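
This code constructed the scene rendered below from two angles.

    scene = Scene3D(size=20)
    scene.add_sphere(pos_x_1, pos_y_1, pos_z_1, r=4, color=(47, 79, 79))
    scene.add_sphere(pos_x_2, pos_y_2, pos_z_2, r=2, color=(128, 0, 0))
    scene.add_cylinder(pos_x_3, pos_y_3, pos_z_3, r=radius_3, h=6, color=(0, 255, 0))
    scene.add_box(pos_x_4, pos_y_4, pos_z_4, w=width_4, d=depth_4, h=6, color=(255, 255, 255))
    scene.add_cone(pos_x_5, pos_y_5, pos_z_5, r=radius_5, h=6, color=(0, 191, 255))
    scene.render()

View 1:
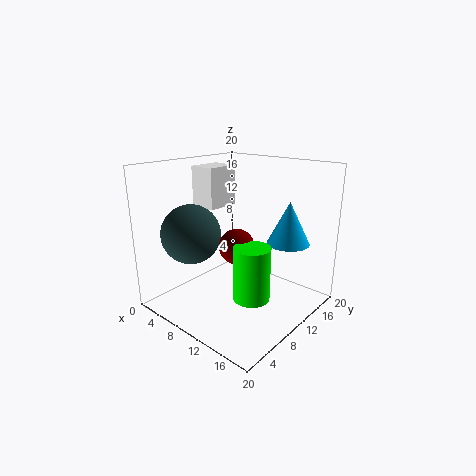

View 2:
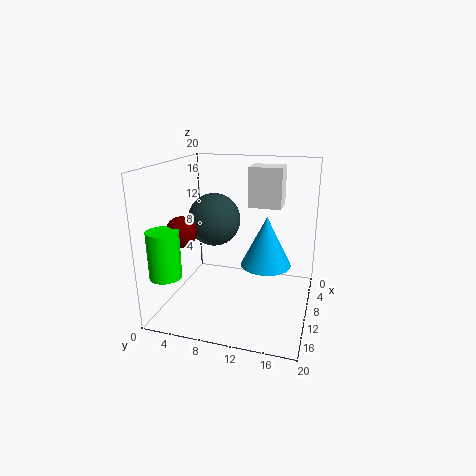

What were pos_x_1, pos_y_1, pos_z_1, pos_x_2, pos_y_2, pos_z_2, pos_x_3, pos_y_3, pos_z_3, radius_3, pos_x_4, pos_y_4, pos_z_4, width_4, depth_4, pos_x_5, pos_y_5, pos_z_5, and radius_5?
pos_x_1 = 6, pos_y_1 = 5, pos_z_1 = 11, pos_x_2 = 15, pos_y_2 = 4, pos_z_2 = 12, pos_x_3 = 18, pos_y_3 = 3, pos_z_3 = 7, radius_3 = 2, pos_x_4 = 1, pos_y_4 = 10, pos_z_4 = 13, width_4 = 4, depth_4 = 5, pos_x_5 = 15, pos_y_5 = 15, pos_z_5 = 9, radius_5 = 3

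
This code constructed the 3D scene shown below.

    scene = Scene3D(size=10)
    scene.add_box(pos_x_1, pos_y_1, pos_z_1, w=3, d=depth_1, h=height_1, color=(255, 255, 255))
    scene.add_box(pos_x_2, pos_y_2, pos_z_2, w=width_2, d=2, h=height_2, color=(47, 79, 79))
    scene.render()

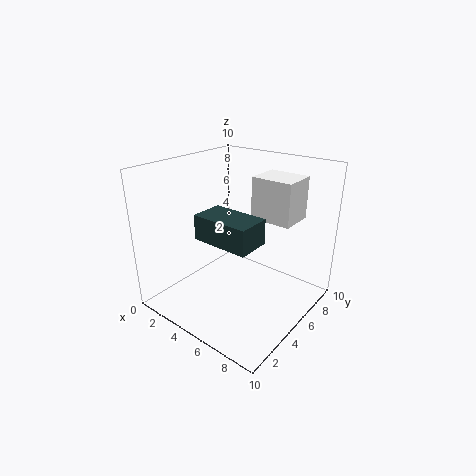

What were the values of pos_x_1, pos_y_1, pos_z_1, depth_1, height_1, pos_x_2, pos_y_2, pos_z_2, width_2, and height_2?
pos_x_1 = 5; pos_y_1 = 6.5; pos_z_1 = 6; depth_1 = 2.5; height_1 = 3; pos_x_2 = 5; pos_y_2 = 1; pos_z_2 = 6.5; width_2 = 3.5; height_2 = 1.5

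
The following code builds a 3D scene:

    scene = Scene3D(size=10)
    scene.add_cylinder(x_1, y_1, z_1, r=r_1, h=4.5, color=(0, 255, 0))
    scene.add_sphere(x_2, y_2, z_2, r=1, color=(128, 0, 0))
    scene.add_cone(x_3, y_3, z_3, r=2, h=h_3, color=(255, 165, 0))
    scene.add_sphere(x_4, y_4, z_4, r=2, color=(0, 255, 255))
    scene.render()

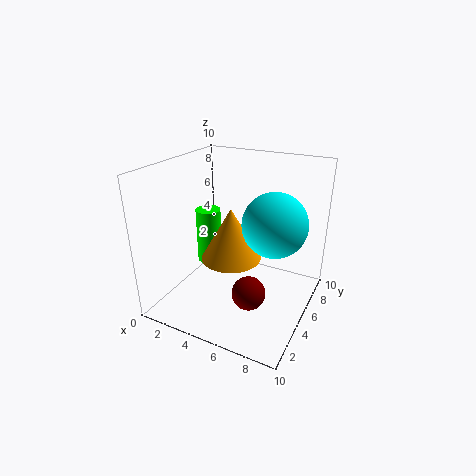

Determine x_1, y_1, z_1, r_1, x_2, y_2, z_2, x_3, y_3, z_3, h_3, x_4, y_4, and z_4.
x_1 = 1
y_1 = 7.5
z_1 = 1
r_1 = 1
x_2 = 7.5
y_2 = 1.5
z_2 = 3.5
x_3 = 5
y_3 = 4
z_3 = 4
h_3 = 3.5
x_4 = 8
y_4 = 4
z_4 = 7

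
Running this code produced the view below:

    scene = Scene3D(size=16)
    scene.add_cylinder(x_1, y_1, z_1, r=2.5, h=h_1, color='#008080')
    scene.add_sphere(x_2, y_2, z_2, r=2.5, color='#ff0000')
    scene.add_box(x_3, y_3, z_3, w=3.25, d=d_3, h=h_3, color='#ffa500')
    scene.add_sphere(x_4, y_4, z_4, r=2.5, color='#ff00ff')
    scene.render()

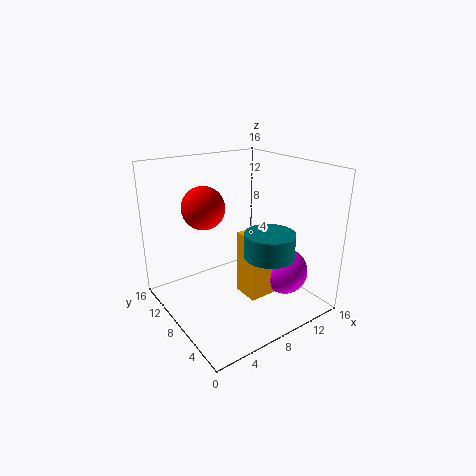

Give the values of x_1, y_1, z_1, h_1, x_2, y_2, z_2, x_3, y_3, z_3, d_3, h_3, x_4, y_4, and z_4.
x_1 = 8.25
y_1 = 3
z_1 = 7.75
h_1 = 2.5
x_2 = 6
y_2 = 12
z_2 = 10.75
x_3 = 6.5
y_3 = 3.25
z_3 = 3
d_3 = 2.75
h_3 = 6.75
x_4 = 11.25
y_4 = 3.75
z_4 = 4.75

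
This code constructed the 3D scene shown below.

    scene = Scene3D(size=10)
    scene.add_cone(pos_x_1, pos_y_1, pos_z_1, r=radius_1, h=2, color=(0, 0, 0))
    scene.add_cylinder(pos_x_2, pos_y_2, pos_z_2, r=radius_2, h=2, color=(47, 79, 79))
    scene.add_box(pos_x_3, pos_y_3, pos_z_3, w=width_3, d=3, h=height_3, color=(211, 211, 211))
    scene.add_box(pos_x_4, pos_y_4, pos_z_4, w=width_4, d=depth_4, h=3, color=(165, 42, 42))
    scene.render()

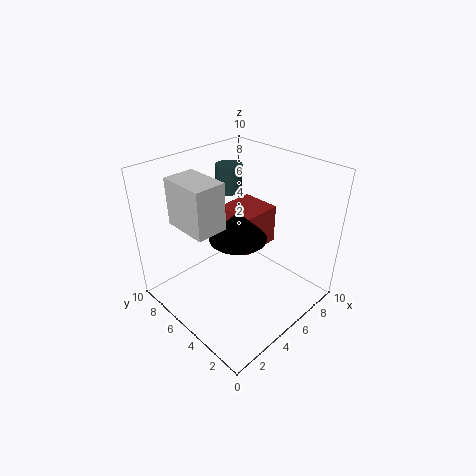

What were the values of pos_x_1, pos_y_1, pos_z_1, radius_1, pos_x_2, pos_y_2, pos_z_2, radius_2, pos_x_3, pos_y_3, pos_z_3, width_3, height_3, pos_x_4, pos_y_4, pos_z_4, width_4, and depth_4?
pos_x_1 = 5
pos_y_1 = 5
pos_z_1 = 5
radius_1 = 2
pos_x_2 = 7
pos_y_2 = 8
pos_z_2 = 7
radius_2 = 1
pos_x_3 = 1
pos_y_3 = 4
pos_z_3 = 7
width_3 = 2
height_3 = 3
pos_x_4 = 6
pos_y_4 = 5
pos_z_4 = 3
width_4 = 3
depth_4 = 3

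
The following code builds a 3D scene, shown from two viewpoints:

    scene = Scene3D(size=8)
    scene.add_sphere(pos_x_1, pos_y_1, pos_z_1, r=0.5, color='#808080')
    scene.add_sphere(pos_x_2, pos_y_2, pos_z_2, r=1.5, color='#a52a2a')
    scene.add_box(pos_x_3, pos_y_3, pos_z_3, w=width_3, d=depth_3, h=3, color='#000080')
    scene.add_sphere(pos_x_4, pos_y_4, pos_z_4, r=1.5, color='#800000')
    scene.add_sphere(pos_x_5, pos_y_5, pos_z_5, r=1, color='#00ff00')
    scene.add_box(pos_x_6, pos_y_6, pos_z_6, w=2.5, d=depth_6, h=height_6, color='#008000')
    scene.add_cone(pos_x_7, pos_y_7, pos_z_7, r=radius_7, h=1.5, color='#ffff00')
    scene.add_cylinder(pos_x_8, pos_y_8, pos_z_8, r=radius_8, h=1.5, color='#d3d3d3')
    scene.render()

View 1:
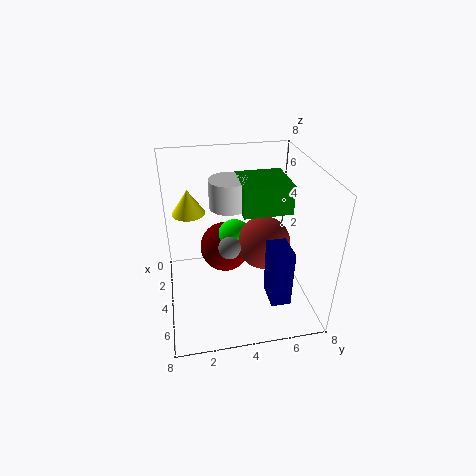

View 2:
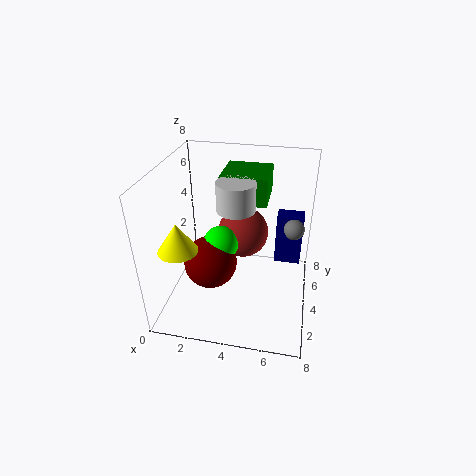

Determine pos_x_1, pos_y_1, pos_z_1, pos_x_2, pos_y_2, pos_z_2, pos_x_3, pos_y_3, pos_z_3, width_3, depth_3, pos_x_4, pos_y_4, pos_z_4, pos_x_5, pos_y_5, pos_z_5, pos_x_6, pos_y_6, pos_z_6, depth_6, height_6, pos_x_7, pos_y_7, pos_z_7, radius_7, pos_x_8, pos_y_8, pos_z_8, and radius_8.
pos_x_1 = 7
pos_y_1 = 3
pos_z_1 = 5.5
pos_x_2 = 4
pos_y_2 = 5.5
pos_z_2 = 3.5
pos_x_3 = 6
pos_y_3 = 5
pos_z_3 = 2
width_3 = 1.5
depth_3 = 1
pos_x_4 = 2.5
pos_y_4 = 3.5
pos_z_4 = 2.5
pos_x_5 = 3
pos_y_5 = 4
pos_z_5 = 3.5
pos_x_6 = 3
pos_y_6 = 4
pos_z_6 = 6
depth_6 = 2.5
height_6 = 1.5
pos_x_7 = 1.5
pos_y_7 = 1.5
pos_z_7 = 4.5
radius_7 = 1
pos_x_8 = 4
pos_y_8 = 3.5
pos_z_8 = 6
radius_8 = 1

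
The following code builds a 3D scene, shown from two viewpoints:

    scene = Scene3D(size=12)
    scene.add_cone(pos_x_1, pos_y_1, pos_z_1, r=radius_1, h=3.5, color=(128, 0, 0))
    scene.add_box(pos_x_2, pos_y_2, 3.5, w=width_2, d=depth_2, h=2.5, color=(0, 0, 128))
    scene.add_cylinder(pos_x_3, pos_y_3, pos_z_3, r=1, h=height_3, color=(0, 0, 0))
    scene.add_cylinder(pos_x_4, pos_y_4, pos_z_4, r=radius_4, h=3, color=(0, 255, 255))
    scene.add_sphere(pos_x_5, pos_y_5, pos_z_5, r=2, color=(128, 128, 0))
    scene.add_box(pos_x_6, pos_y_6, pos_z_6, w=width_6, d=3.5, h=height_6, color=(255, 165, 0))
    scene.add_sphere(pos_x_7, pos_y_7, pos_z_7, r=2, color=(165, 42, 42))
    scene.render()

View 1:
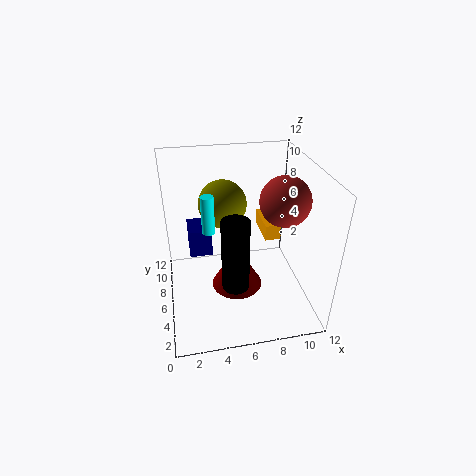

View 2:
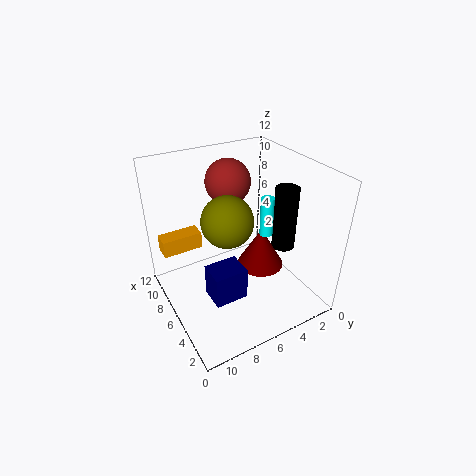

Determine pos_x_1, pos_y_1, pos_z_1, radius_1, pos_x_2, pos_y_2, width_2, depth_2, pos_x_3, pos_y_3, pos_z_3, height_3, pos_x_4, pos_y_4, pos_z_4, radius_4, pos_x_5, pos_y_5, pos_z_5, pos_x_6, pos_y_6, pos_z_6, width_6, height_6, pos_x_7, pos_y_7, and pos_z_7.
pos_x_1 = 5.5
pos_y_1 = 4
pos_z_1 = 3
radius_1 = 2
pos_x_2 = 2
pos_y_2 = 7.5
width_2 = 2
depth_2 = 2.5
pos_x_3 = 5
pos_y_3 = 2
pos_z_3 = 4.5
height_3 = 5.5
pos_x_4 = 3.5
pos_y_4 = 5
pos_z_4 = 7.5
radius_4 = 0.5
pos_x_5 = 5
pos_y_5 = 7.5
pos_z_5 = 8.5
pos_x_6 = 9
pos_y_6 = 8
pos_z_6 = 4
width_6 = 1.5
height_6 = 1.5
pos_x_7 = 9.5
pos_y_7 = 5
pos_z_7 = 9.5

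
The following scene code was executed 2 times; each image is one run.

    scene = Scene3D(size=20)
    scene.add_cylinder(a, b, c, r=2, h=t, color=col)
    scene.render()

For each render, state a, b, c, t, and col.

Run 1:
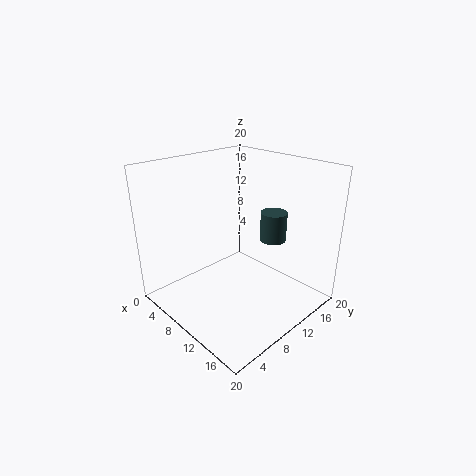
a = 10.5, b = 17, c = 7.5, t = 4.5, col = 'darkslategray'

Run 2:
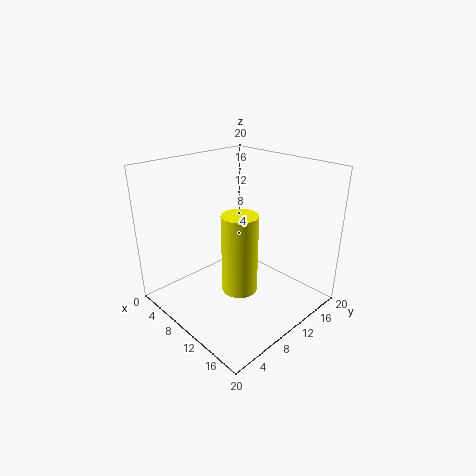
a = 16.5, b = 4, c = 8, t = 9, col = 'yellow'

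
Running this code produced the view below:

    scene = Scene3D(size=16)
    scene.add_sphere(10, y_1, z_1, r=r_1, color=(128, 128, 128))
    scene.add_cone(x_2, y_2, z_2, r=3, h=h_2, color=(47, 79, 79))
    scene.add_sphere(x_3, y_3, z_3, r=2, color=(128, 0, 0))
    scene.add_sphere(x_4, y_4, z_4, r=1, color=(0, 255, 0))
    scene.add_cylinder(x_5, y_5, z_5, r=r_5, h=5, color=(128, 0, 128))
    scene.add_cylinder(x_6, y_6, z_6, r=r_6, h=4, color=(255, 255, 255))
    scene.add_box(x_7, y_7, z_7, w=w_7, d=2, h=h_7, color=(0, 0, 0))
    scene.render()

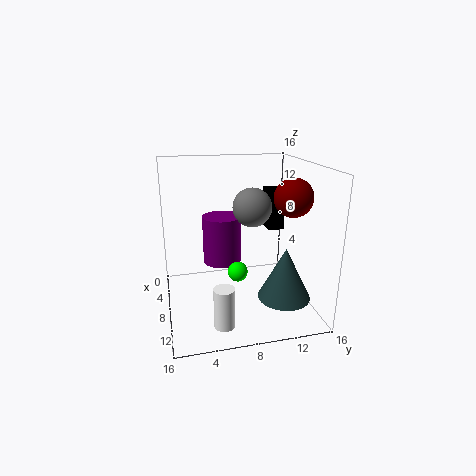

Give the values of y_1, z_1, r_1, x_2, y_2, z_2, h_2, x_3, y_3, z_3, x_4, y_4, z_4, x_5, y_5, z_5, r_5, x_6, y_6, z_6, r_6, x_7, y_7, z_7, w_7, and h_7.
y_1 = 9; z_1 = 12; r_1 = 2; x_2 = 10; y_2 = 13; z_2 = 1; h_2 = 6; x_3 = 11; y_3 = 13; z_3 = 13; x_4 = 12; y_4 = 7; z_4 = 6; x_5 = 9; y_5 = 6; z_5 = 6; r_5 = 2; x_6 = 15; y_6 = 5; z_6 = 2; r_6 = 1; x_7 = 1; y_7 = 13; z_7 = 7; w_7 = 3; h_7 = 5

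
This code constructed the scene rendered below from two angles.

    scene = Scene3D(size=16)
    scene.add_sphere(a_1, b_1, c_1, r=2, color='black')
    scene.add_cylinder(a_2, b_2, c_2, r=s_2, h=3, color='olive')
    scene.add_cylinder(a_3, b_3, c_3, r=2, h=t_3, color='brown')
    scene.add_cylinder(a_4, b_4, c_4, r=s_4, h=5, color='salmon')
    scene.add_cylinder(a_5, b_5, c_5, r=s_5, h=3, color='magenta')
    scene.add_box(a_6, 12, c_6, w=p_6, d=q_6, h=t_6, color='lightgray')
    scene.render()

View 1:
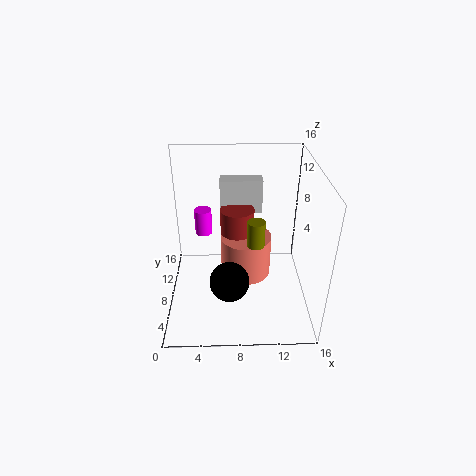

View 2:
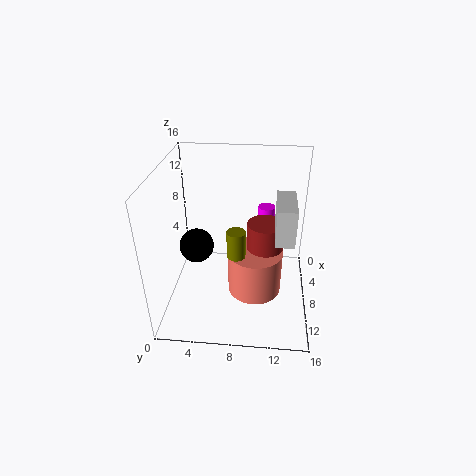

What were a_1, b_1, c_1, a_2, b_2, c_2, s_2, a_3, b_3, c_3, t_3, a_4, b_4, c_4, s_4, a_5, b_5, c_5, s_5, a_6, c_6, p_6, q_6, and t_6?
a_1 = 7, b_1 = 3, c_1 = 6, a_2 = 10, b_2 = 8, c_2 = 7, s_2 = 1, a_3 = 8, b_3 = 11, c_3 = 2, t_3 = 8, a_4 = 9, b_4 = 10, c_4 = 2, s_4 = 3, a_5 = 4, b_5 = 11, c_5 = 7, s_5 = 1, a_6 = 6, c_6 = 9, p_6 = 5, q_6 = 2, t_6 = 4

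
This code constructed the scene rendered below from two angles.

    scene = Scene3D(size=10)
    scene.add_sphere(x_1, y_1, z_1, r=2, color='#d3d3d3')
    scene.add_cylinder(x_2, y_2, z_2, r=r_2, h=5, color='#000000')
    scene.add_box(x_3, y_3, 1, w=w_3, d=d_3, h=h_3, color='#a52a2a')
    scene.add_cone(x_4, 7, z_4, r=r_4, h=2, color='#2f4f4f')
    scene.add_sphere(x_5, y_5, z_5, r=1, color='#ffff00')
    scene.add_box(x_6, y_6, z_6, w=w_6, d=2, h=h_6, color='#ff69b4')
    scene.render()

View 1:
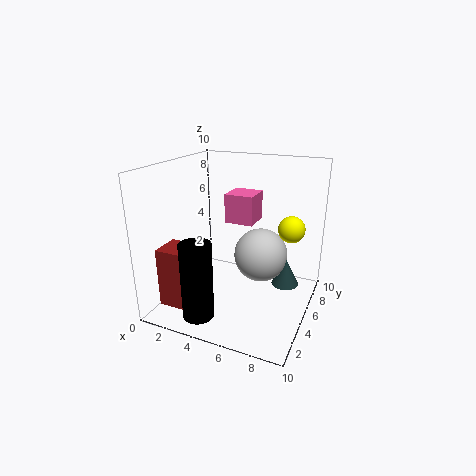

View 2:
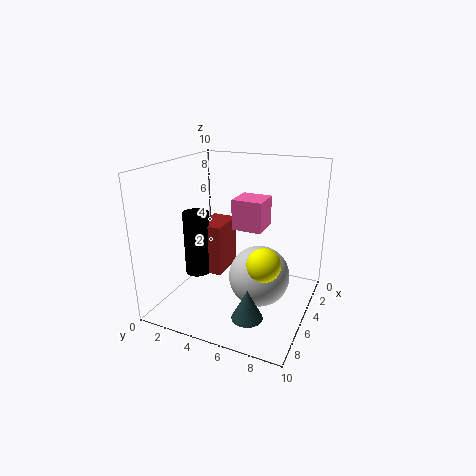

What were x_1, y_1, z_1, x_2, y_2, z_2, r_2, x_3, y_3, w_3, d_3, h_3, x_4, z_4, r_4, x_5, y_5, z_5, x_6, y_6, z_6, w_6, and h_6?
x_1 = 6, y_1 = 7, z_1 = 3, x_2 = 4, y_2 = 1, z_2 = 1, r_2 = 1, x_3 = 1, y_3 = 1, w_3 = 3, d_3 = 2, h_3 = 4, x_4 = 8, z_4 = 1, r_4 = 1, x_5 = 8, y_5 = 8, z_5 = 5, x_6 = 4, y_6 = 5, z_6 = 6, w_6 = 2, h_6 = 2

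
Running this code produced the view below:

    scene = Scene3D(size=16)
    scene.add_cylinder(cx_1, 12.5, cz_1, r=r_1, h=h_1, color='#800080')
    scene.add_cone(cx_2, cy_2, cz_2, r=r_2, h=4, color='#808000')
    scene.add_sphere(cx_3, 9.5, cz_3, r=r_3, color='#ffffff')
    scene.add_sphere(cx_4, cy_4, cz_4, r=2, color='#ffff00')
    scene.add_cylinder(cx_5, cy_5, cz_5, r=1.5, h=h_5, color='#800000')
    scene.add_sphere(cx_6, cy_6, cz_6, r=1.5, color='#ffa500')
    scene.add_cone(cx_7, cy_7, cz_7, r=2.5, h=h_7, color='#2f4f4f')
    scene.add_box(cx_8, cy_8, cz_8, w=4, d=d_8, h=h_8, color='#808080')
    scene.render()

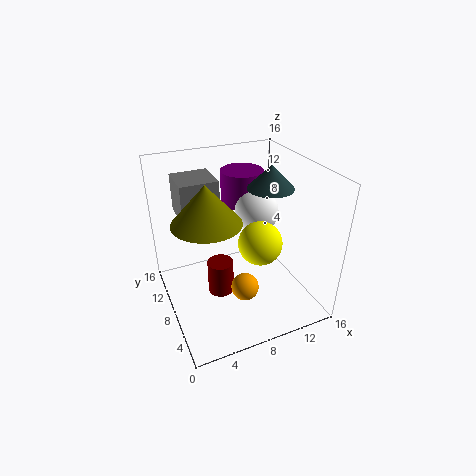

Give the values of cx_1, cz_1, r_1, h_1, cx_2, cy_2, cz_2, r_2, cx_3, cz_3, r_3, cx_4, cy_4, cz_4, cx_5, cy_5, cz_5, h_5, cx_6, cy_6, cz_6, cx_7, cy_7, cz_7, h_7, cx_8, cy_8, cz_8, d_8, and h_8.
cx_1 = 10.5, cz_1 = 10, r_1 = 2.5, h_1 = 4, cx_2 = 4, cy_2 = 6.5, cz_2 = 11.5, r_2 = 3.5, cx_3 = 11, cz_3 = 10, r_3 = 2.5, cx_4 = 7.5, cy_4 = 2, cz_4 = 11, cx_5 = 6, cy_5 = 8.5, cz_5 = 1, h_5 = 4, cx_6 = 7.5, cy_6 = 5, cz_6 = 3.5, cx_7 = 11.5, cy_7 = 7.5, cz_7 = 13.5, h_7 = 2.5, cx_8 = 2, cy_8 = 8, cz_8 = 11, d_8 = 4, h_8 = 4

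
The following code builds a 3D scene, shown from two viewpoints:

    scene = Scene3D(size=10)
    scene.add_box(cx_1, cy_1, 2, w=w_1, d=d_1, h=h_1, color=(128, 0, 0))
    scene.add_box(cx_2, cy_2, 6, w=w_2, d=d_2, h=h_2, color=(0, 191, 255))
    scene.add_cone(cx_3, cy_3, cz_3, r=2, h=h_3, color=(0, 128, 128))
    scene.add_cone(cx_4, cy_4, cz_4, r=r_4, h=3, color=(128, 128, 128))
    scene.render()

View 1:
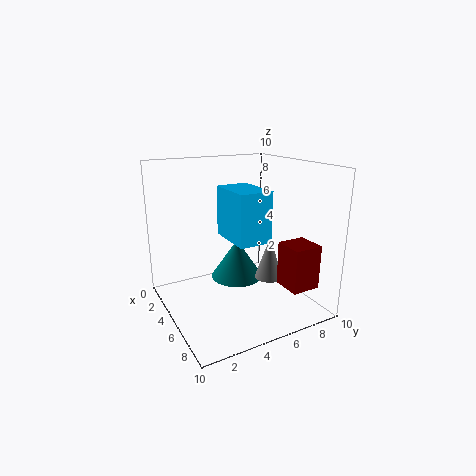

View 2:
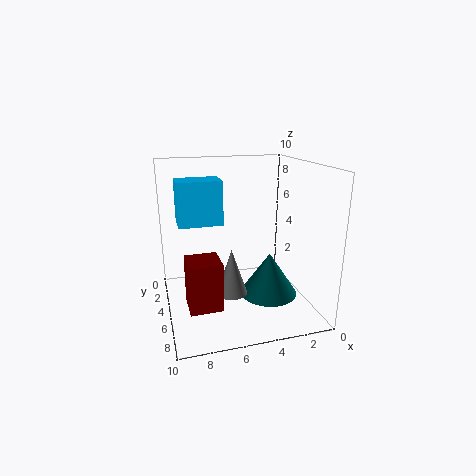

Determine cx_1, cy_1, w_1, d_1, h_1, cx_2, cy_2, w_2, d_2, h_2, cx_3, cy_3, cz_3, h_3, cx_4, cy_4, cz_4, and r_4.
cx_1 = 7
cy_1 = 7
w_1 = 2
d_1 = 2
h_1 = 3
cx_2 = 6
cy_2 = 3
w_2 = 3
d_2 = 2
h_2 = 3
cx_3 = 3
cy_3 = 6
cz_3 = 1
h_3 = 3
cx_4 = 6
cy_4 = 7
cz_4 = 2
r_4 = 1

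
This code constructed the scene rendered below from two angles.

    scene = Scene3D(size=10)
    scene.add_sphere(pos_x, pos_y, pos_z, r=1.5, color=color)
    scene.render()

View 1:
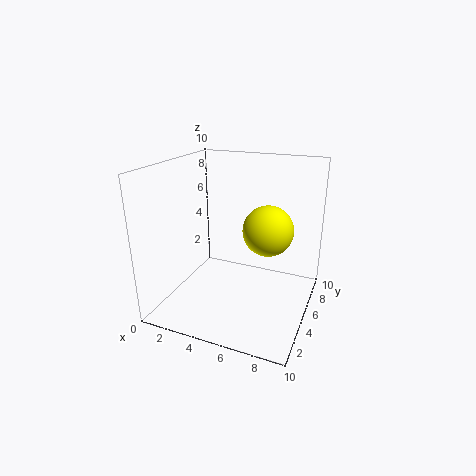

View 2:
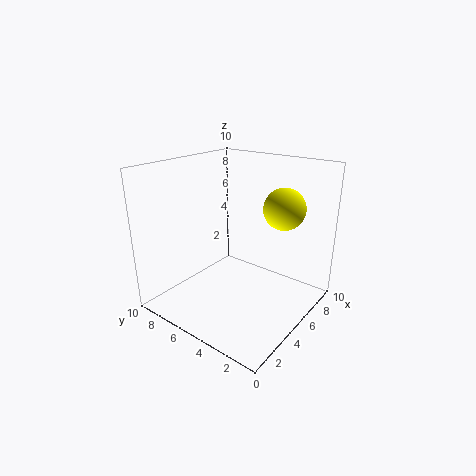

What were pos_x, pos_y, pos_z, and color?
pos_x = 7.75, pos_y = 3, pos_z = 6.75, color = 'yellow'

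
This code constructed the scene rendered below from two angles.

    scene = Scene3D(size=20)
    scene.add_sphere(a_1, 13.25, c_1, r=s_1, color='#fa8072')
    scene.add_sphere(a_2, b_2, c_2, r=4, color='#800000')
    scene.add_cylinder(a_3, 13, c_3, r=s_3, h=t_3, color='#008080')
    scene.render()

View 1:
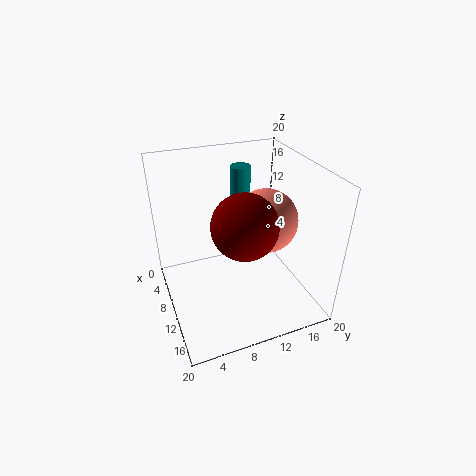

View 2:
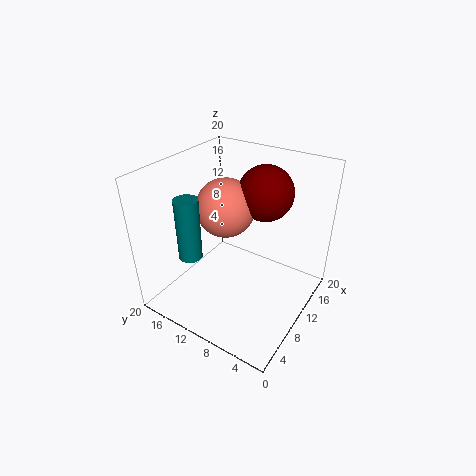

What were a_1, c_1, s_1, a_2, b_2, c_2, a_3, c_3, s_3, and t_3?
a_1 = 11.75, c_1 = 13, s_1 = 4.25, a_2 = 15.25, b_2 = 8.75, c_2 = 15, a_3 = 3.5, c_3 = 9.75, s_3 = 1.5, t_3 = 8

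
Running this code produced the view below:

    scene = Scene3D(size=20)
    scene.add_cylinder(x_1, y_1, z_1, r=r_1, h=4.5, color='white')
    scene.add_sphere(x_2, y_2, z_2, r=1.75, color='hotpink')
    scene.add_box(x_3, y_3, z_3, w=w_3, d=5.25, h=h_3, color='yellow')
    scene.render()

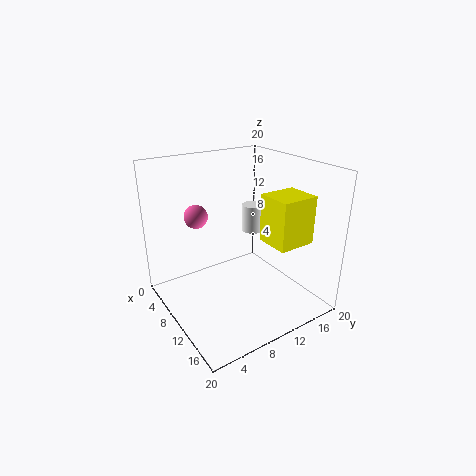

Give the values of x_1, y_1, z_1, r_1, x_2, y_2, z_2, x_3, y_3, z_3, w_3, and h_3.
x_1 = 3.5; y_1 = 17.25; z_1 = 7; r_1 = 1.75; x_2 = 3.75; y_2 = 6.75; z_2 = 11.75; x_3 = 12; y_3 = 12.25; z_3 = 10; w_3 = 4.75; h_3 = 6.5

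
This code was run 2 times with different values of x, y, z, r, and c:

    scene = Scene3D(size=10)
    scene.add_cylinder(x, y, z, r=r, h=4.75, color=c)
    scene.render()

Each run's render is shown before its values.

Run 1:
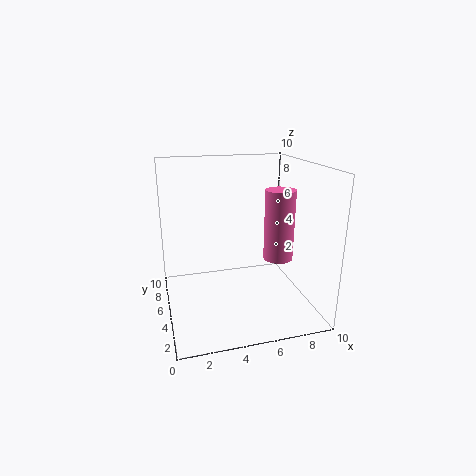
x = 7.5
y = 3.75
z = 3.75
r = 1
c = 'hotpink'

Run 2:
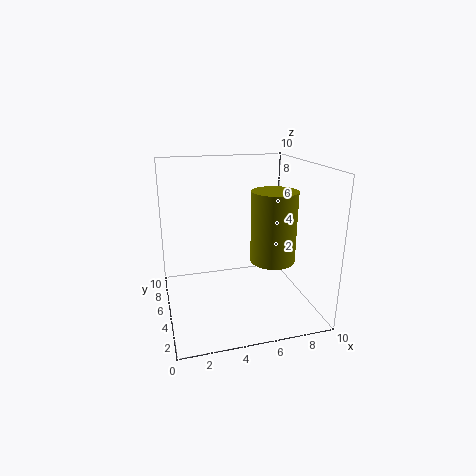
x = 7
y = 3.5
z = 3.75
r = 1.5
c = 'olive'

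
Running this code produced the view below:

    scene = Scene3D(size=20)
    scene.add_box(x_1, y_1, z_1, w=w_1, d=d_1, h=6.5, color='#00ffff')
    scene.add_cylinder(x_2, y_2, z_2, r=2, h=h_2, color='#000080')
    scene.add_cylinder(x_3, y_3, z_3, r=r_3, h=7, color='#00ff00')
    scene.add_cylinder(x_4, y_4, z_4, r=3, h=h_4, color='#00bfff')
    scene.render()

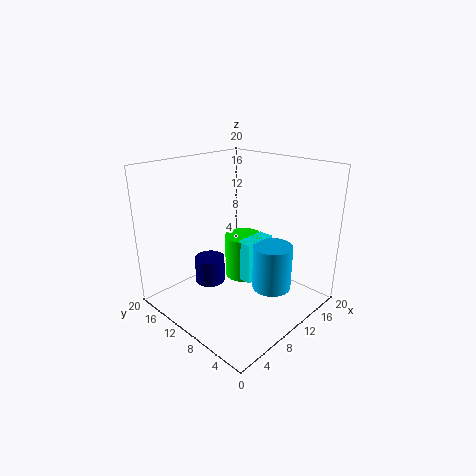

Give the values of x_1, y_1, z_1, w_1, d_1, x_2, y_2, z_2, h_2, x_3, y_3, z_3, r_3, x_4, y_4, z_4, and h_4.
x_1 = 13
y_1 = 10.5
z_1 = 1
w_1 = 5.5
d_1 = 2.5
x_2 = 6
y_2 = 11.5
z_2 = 4.5
h_2 = 3.5
x_3 = 15.5
y_3 = 14
z_3 = 0.5
r_3 = 3
x_4 = 15.5
y_4 = 8
z_4 = 0.5
h_4 = 7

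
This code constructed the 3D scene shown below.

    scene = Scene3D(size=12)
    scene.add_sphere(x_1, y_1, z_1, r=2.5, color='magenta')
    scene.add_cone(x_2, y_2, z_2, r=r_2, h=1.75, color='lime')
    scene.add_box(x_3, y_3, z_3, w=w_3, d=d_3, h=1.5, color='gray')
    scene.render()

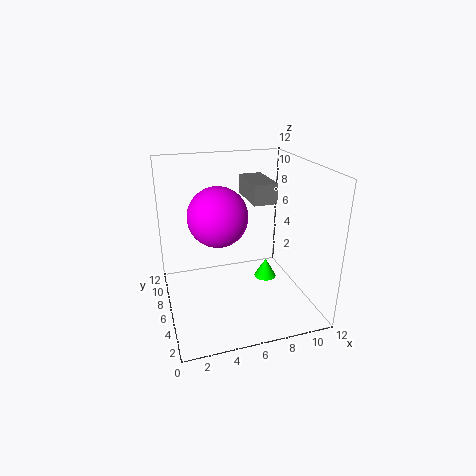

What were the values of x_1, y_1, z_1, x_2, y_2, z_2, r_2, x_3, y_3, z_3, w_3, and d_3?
x_1 = 4.5, y_1 = 6.75, z_1 = 7.75, x_2 = 9, y_2 = 7, z_2 = 1.25, r_2 = 1, x_3 = 6.25, y_3 = 3, z_3 = 9.75, w_3 = 1.75, d_3 = 3.5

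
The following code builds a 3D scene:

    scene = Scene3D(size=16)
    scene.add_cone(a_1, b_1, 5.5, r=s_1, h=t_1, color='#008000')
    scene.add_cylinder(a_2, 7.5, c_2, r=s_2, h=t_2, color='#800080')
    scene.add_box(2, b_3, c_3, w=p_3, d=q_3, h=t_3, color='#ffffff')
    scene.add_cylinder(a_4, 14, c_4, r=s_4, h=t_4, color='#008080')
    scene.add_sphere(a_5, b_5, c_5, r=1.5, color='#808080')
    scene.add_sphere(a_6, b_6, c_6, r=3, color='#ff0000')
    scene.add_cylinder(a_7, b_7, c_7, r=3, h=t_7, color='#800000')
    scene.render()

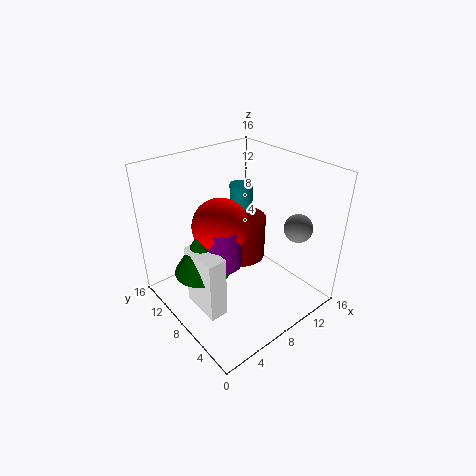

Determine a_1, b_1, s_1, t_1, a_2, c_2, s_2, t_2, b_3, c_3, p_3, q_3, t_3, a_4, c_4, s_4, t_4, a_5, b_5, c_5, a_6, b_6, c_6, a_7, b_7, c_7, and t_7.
a_1 = 3.5, b_1 = 8.5, s_1 = 3, t_1 = 5, a_2 = 5.5, c_2 = 6, s_2 = 2, t_2 = 4.5, b_3 = 5, c_3 = 1.5, p_3 = 2, q_3 = 4.5, t_3 = 7, a_4 = 13.5, c_4 = 4.5, s_4 = 1.5, t_4 = 6.5, a_5 = 12, b_5 = 3, c_5 = 10, a_6 = 6, b_6 = 8.5, c_6 = 10, a_7 = 11.5, b_7 = 11.5, c_7 = 2.5, t_7 = 5.5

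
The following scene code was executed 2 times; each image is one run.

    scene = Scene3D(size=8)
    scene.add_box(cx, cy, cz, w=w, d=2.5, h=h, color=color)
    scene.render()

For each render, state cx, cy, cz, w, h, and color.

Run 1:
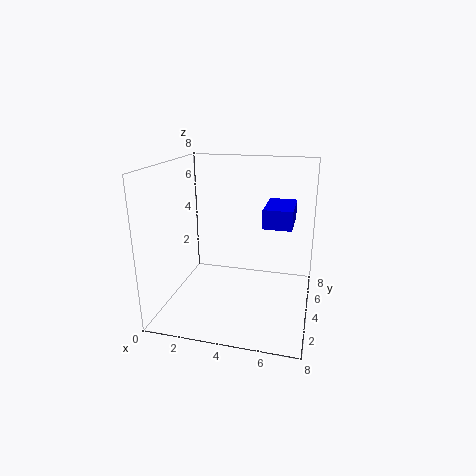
cx = 5.5, cy = 3, cz = 5, w = 1.5, h = 1, color = 'blue'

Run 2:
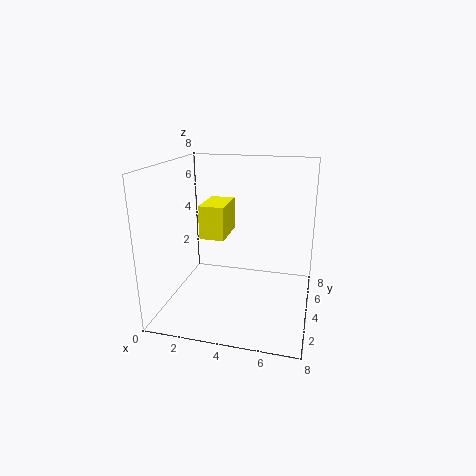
cx = 1.5, cy = 4.5, cz = 3.5, w = 1.5, h = 2, color = 'yellow'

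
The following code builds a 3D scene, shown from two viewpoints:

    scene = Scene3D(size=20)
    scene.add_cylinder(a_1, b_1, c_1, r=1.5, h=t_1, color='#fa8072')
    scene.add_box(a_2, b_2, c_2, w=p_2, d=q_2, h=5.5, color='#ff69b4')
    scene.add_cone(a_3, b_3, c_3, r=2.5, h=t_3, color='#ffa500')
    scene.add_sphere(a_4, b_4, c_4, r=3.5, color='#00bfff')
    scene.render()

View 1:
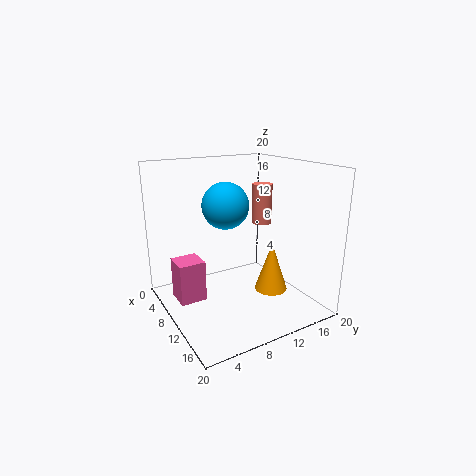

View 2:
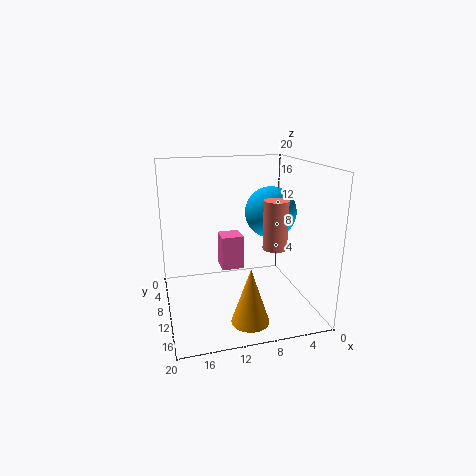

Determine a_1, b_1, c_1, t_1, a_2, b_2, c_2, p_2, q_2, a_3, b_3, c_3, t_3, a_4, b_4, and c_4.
a_1 = 7; b_1 = 16; c_1 = 10.5; t_1 = 6; a_2 = 7.5; b_2 = 1; c_2 = 2.5; p_2 = 3.5; q_2 = 3.5; a_3 = 10; b_3 = 16; c_3 = 0.5; t_3 = 7.5; a_4 = 5.5; b_4 = 10.5; c_4 = 13.5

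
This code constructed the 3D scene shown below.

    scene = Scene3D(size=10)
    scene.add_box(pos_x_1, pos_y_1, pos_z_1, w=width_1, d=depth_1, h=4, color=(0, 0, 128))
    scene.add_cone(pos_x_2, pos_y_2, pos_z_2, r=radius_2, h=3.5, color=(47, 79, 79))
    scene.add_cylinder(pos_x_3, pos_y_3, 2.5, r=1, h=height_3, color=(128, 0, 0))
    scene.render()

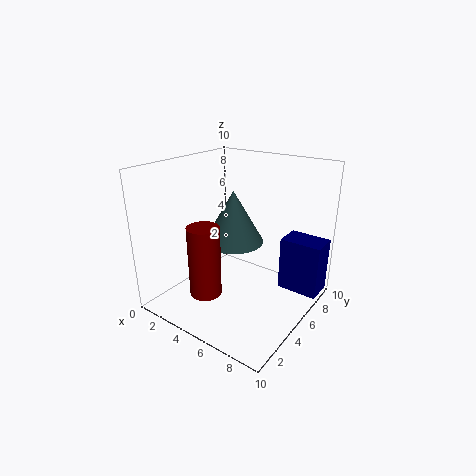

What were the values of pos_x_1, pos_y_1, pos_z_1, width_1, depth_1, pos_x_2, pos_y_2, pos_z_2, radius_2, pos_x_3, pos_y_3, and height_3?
pos_x_1 = 7
pos_y_1 = 7.5
pos_z_1 = 0.5
width_1 = 3
depth_1 = 2
pos_x_2 = 5
pos_y_2 = 4.5
pos_z_2 = 5
radius_2 = 2
pos_x_3 = 5
pos_y_3 = 1.5
height_3 = 4.5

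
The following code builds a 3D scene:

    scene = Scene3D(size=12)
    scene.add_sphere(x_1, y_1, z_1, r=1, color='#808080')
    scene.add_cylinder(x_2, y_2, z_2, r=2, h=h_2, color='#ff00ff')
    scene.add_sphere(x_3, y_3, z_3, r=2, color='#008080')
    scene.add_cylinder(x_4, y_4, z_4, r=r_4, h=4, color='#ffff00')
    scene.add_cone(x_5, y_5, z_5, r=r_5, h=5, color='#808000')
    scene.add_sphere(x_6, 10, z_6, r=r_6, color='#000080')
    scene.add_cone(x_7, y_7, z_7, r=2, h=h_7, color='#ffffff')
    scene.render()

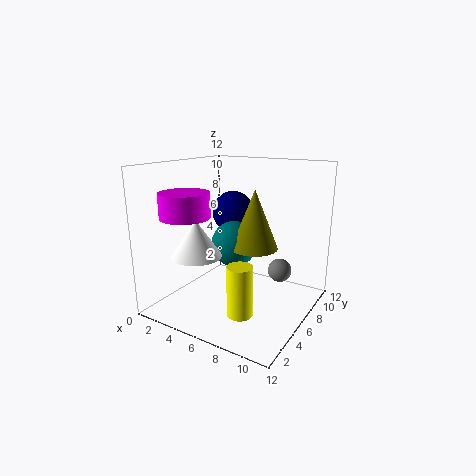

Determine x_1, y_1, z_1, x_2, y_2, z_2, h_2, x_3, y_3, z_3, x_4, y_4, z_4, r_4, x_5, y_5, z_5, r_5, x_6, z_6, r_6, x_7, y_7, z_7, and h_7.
x_1 = 9
y_1 = 8
z_1 = 3
x_2 = 3
y_2 = 3
z_2 = 8
h_2 = 2
x_3 = 5
y_3 = 7
z_3 = 5
x_4 = 8
y_4 = 3
z_4 = 1
r_4 = 1
x_5 = 7
y_5 = 7
z_5 = 5
r_5 = 2
x_6 = 3
z_6 = 7
r_6 = 2
x_7 = 4
y_7 = 3
z_7 = 5
h_7 = 3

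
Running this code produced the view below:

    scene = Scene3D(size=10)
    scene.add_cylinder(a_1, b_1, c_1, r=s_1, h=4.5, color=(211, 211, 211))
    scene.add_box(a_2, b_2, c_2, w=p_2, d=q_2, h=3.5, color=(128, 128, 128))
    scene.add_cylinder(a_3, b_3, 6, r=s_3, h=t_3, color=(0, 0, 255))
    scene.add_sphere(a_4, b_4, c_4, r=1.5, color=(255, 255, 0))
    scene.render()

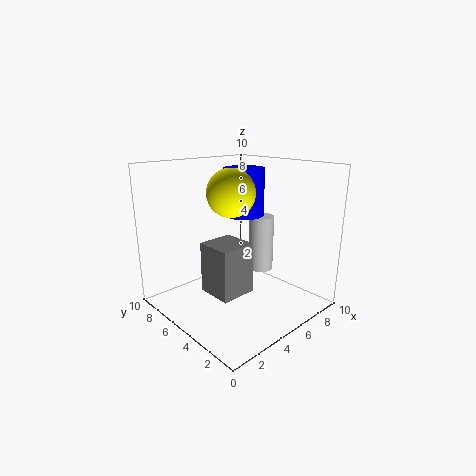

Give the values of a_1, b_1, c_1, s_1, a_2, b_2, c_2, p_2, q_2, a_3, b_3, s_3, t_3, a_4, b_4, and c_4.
a_1 = 9
b_1 = 6.5
c_1 = 1
s_1 = 1
a_2 = 2.5
b_2 = 3.5
c_2 = 1.5
p_2 = 2.5
q_2 = 2.5
a_3 = 7
b_3 = 6.5
s_3 = 1.5
t_3 = 3.5
a_4 = 3.5
b_4 = 4
c_4 = 8.5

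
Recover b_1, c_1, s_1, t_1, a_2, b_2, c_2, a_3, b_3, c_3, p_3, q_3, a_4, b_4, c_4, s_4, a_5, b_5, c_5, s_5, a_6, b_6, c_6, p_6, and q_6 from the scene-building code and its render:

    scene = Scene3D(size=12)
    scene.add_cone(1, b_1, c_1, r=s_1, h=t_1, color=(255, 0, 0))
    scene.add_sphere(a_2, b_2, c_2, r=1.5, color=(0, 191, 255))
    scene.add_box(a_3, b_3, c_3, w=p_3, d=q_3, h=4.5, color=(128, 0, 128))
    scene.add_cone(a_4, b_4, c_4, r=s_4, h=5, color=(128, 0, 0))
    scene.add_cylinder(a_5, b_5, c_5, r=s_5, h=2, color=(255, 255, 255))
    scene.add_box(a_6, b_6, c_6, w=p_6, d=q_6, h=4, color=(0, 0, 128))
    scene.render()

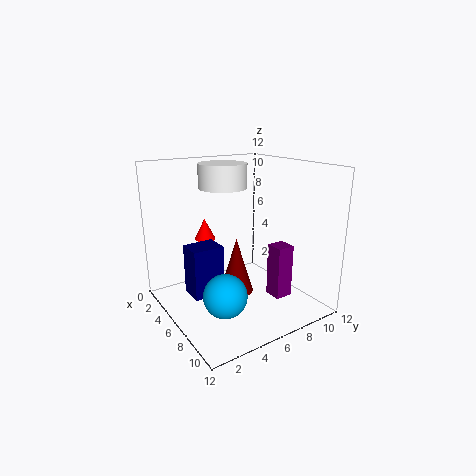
b_1 = 5.5
c_1 = 4.5
s_1 = 1
t_1 = 2
a_2 = 10.5
b_2 = 2
c_2 = 4
a_3 = 7.5
b_3 = 8
c_3 = 1
p_3 = 1.5
q_3 = 1.5
a_4 = 5
b_4 = 6.5
c_4 = 0.5
s_4 = 1.5
a_5 = 4.5
b_5 = 5.5
c_5 = 10
s_5 = 2
a_6 = 5
b_6 = 1.5
c_6 = 2
p_6 = 2
q_6 = 2.5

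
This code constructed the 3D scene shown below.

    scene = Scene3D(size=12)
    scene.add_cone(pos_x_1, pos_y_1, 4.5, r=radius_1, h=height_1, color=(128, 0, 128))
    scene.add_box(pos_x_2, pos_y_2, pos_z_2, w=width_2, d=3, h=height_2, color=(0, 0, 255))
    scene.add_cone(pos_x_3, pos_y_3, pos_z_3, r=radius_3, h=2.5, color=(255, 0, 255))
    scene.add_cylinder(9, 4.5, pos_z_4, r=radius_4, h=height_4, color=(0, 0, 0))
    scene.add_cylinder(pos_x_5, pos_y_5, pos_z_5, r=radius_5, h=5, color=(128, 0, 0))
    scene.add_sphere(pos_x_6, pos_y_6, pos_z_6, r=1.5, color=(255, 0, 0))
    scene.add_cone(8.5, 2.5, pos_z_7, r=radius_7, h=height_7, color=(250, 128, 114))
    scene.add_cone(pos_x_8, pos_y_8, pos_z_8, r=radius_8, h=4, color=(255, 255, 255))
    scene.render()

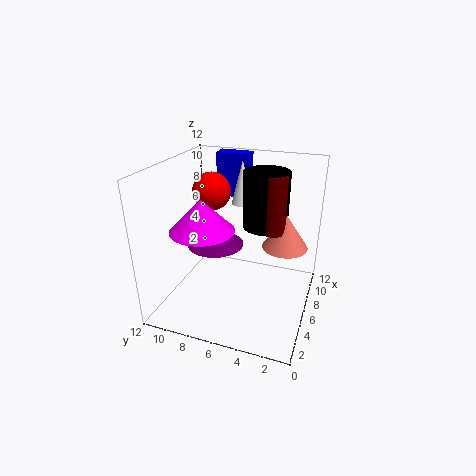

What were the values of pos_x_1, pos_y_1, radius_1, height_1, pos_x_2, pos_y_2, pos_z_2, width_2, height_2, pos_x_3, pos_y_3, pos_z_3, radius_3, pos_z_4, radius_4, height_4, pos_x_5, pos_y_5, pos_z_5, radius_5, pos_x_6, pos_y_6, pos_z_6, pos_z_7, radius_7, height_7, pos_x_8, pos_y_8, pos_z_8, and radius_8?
pos_x_1 = 7; pos_y_1 = 8.5; radius_1 = 2.5; height_1 = 2; pos_x_2 = 10; pos_y_2 = 6.5; pos_z_2 = 8; width_2 = 1.5; height_2 = 4; pos_x_3 = 3.5; pos_y_3 = 8; pos_z_3 = 7.5; radius_3 = 2.5; pos_z_4 = 6; radius_4 = 2; height_4 = 5; pos_x_5 = 8; pos_y_5 = 3.5; pos_z_5 = 6; radius_5 = 1; pos_x_6 = 5.5; pos_y_6 = 8; pos_z_6 = 10; pos_z_7 = 4.5; radius_7 = 2; height_7 = 3; pos_x_8 = 10; pos_y_8 = 7; pos_z_8 = 7.5; radius_8 = 1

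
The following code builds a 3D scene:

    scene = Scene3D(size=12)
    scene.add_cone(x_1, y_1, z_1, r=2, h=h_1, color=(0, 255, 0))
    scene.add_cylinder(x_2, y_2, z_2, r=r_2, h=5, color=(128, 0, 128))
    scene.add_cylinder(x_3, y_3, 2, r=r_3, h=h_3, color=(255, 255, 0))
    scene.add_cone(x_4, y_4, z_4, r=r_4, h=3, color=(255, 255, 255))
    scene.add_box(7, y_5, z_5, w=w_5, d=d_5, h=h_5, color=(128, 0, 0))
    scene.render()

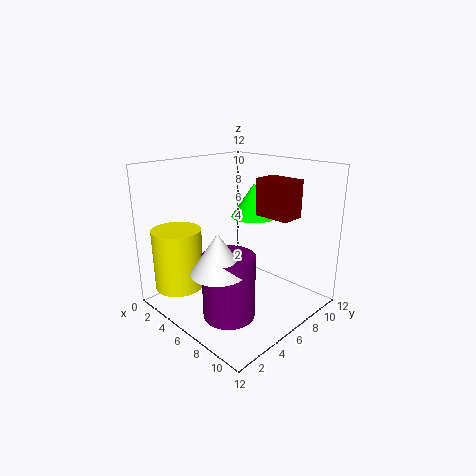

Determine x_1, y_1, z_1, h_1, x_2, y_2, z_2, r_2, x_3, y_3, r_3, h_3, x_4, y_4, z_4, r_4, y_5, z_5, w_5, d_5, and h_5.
x_1 = 5
y_1 = 9
z_1 = 7
h_1 = 3
x_2 = 8
y_2 = 3
z_2 = 1
r_2 = 2
x_3 = 3
y_3 = 2
r_3 = 2
h_3 = 5
x_4 = 8
y_4 = 2
z_4 = 5
r_4 = 2
y_5 = 7
z_5 = 8
w_5 = 3
d_5 = 2
h_5 = 3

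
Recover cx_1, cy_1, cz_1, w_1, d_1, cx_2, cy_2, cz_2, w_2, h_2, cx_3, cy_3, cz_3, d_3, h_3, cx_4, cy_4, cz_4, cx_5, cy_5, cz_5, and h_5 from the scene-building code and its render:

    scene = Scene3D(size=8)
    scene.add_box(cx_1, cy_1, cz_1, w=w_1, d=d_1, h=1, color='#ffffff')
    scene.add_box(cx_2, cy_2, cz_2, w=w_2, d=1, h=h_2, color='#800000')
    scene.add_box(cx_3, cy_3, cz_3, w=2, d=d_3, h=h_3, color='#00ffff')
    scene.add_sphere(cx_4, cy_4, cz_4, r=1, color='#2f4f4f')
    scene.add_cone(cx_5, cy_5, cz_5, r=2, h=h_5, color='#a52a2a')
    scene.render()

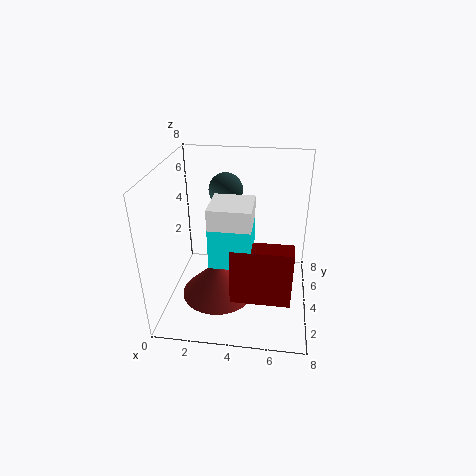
cx_1 = 3; cy_1 = 1; cz_1 = 6; w_1 = 2; d_1 = 2; cx_2 = 4; cy_2 = 1; cz_2 = 2; w_2 = 3; h_2 = 3; cx_3 = 3; cy_3 = 1; cz_3 = 4; d_3 = 2; h_3 = 3; cx_4 = 3; cy_4 = 6; cz_4 = 6; cx_5 = 3; cy_5 = 3; cz_5 = 1; h_5 = 2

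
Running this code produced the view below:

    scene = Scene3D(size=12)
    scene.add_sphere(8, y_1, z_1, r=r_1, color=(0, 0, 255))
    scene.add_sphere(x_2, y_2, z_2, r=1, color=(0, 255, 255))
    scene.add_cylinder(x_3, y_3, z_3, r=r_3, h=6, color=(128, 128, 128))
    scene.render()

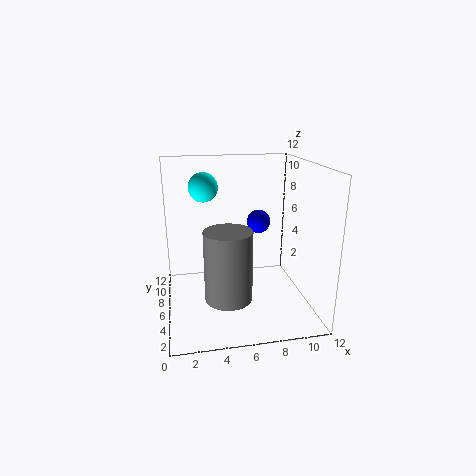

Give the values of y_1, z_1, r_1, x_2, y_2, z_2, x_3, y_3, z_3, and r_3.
y_1 = 7
z_1 = 7
r_1 = 1
x_2 = 3
y_2 = 3
z_2 = 11
x_3 = 5
y_3 = 5
z_3 = 1
r_3 = 2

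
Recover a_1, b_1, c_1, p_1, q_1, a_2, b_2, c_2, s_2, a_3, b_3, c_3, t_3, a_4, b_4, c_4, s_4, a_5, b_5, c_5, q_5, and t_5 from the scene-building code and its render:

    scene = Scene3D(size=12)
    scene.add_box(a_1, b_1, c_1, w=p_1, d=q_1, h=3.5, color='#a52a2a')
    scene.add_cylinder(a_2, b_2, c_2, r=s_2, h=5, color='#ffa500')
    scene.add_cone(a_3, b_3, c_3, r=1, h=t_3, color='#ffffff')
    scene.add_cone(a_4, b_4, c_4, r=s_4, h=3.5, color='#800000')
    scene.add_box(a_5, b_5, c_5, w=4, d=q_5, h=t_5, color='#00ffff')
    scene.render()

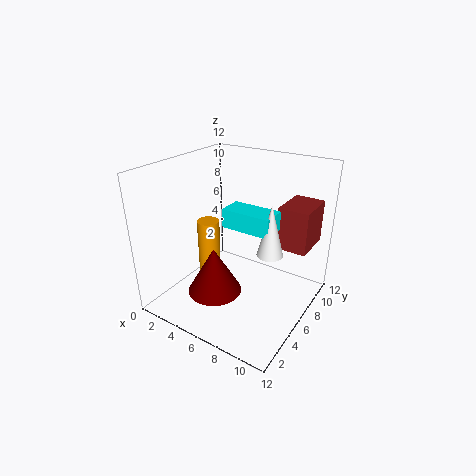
a_1 = 9
b_1 = 7
c_1 = 5.5
p_1 = 2.5
q_1 = 3.5
a_2 = 2.5
b_2 = 6.5
c_2 = 1.5
s_2 = 1
a_3 = 9.5
b_3 = 5
c_3 = 6
t_3 = 4
a_4 = 6.5
b_4 = 2
c_4 = 3.5
s_4 = 2
a_5 = 5.5
b_5 = 4.5
c_5 = 7.5
q_5 = 2
t_5 = 1.5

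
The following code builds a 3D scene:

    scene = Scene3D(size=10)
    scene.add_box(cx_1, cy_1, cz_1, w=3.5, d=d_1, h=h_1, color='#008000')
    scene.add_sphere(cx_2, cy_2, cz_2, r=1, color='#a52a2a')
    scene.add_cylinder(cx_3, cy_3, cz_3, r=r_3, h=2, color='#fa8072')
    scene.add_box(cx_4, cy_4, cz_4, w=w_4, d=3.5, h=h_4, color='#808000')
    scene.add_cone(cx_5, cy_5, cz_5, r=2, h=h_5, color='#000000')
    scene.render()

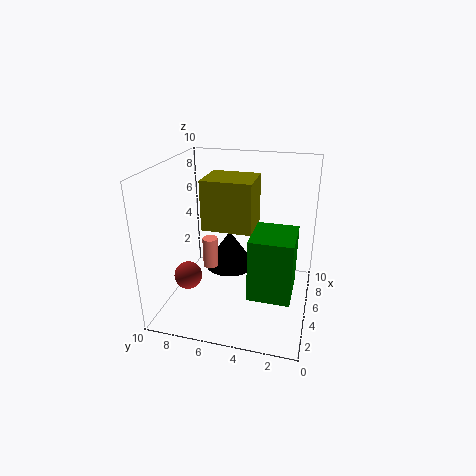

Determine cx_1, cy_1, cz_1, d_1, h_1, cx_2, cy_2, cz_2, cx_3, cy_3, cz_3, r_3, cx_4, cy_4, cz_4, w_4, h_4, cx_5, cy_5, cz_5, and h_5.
cx_1 = 3.5, cy_1 = 1, cz_1 = 1, d_1 = 3, h_1 = 4.5, cx_2 = 4, cy_2 = 8.5, cz_2 = 2, cx_3 = 3.5, cy_3 = 6.5, cz_3 = 3.5, r_3 = 0.5, cx_4 = 4.5, cy_4 = 4, cz_4 = 5.5, w_4 = 3, h_4 = 3.5, cx_5 = 8, cy_5 = 6.5, cz_5 = 1, h_5 = 3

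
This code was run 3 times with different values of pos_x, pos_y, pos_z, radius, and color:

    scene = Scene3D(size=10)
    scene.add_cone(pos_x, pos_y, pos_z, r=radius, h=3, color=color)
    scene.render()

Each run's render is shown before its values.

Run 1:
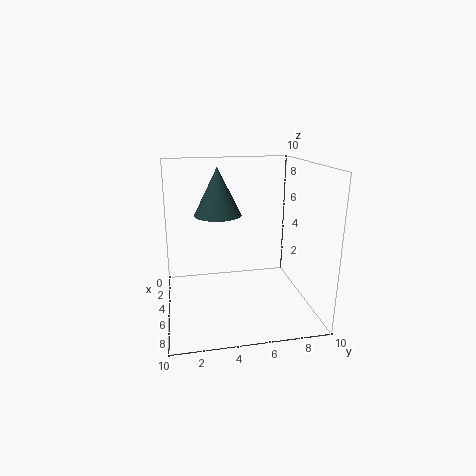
pos_x = 6; pos_y = 3.5; pos_z = 7; radius = 1.5; color = 'darkslategray'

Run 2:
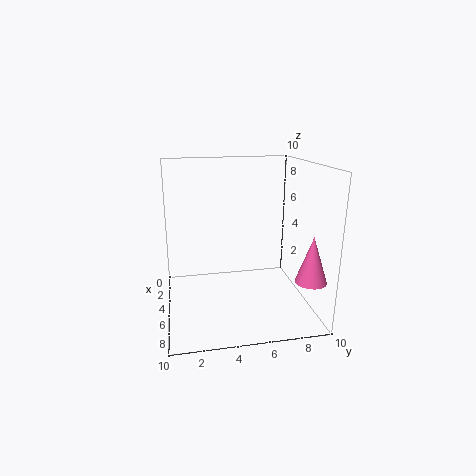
pos_x = 8.5; pos_y = 9; pos_z = 3; radius = 1; color = 'hotpink'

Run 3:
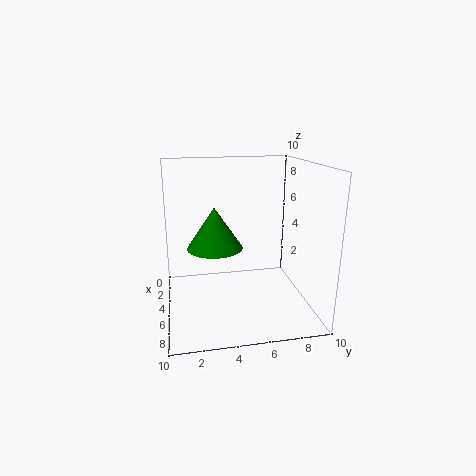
pos_x = 4; pos_y = 3.5; pos_z = 4; radius = 2; color = 'green'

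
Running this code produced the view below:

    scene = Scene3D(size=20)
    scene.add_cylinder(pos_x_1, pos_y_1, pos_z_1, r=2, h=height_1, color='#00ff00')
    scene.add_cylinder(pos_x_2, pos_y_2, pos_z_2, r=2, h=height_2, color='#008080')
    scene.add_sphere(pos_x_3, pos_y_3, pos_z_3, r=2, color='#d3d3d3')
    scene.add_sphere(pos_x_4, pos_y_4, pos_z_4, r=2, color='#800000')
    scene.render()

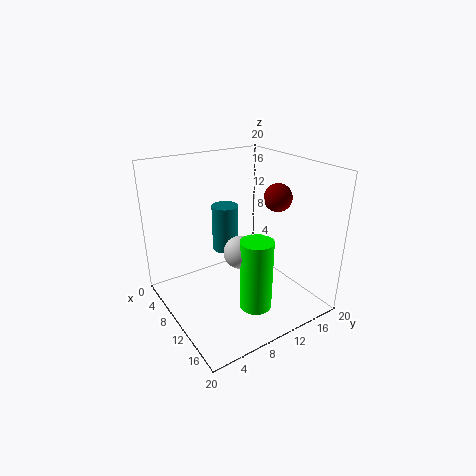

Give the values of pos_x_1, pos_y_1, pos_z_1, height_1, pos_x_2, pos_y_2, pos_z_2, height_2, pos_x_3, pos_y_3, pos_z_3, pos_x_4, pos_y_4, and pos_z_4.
pos_x_1 = 17
pos_y_1 = 8
pos_z_1 = 4
height_1 = 9
pos_x_2 = 5
pos_y_2 = 11
pos_z_2 = 6
height_2 = 7
pos_x_3 = 15
pos_y_3 = 7
pos_z_3 = 11
pos_x_4 = 11
pos_y_4 = 16
pos_z_4 = 15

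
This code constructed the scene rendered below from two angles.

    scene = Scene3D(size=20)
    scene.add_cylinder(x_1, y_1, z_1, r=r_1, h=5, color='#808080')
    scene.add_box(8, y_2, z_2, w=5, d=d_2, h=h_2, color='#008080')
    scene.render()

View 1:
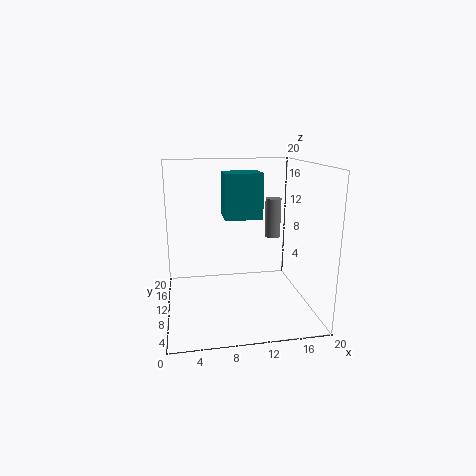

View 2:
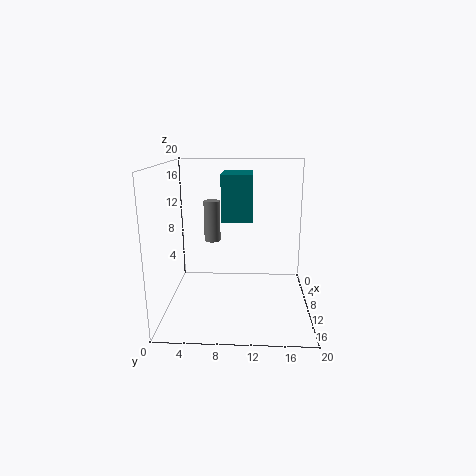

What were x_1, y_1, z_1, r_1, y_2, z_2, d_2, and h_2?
x_1 = 14; y_1 = 7; z_1 = 11; r_1 = 1; y_2 = 8; z_2 = 13; d_2 = 4; h_2 = 6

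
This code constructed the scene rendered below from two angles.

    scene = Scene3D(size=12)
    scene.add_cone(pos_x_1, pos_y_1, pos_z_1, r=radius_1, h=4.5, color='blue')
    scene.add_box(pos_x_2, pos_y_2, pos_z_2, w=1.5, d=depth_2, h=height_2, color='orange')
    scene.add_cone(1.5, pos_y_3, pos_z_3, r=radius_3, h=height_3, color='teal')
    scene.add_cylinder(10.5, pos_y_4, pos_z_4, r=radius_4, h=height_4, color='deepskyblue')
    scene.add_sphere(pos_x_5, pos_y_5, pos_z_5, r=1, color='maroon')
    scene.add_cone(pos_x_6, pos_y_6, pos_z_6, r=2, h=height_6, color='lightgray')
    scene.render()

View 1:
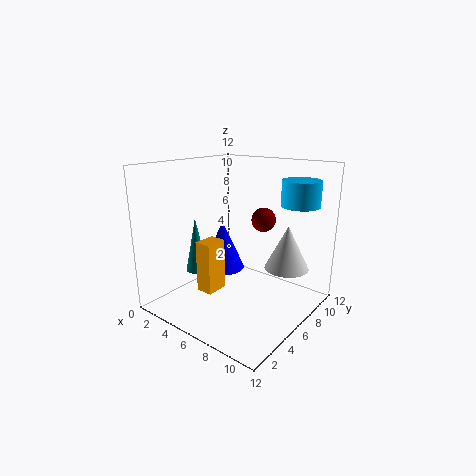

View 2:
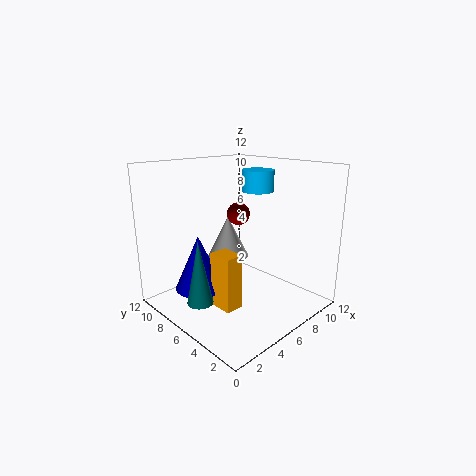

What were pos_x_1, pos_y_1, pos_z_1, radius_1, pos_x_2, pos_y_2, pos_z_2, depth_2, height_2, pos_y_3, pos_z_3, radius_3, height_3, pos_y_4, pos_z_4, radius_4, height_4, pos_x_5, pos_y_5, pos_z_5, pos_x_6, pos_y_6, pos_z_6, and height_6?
pos_x_1 = 3
pos_y_1 = 7.5
pos_z_1 = 2
radius_1 = 2
pos_x_2 = 3
pos_y_2 = 4
pos_z_2 = 1
depth_2 = 2
height_2 = 4.5
pos_y_3 = 5.5
pos_z_3 = 2
radius_3 = 1
height_3 = 5
pos_y_4 = 8
pos_z_4 = 9
radius_4 = 1.5
height_4 = 2
pos_x_5 = 7.5
pos_y_5 = 7.5
pos_z_5 = 7.5
pos_x_6 = 8.5
pos_y_6 = 10
pos_z_6 = 2.5
height_6 = 4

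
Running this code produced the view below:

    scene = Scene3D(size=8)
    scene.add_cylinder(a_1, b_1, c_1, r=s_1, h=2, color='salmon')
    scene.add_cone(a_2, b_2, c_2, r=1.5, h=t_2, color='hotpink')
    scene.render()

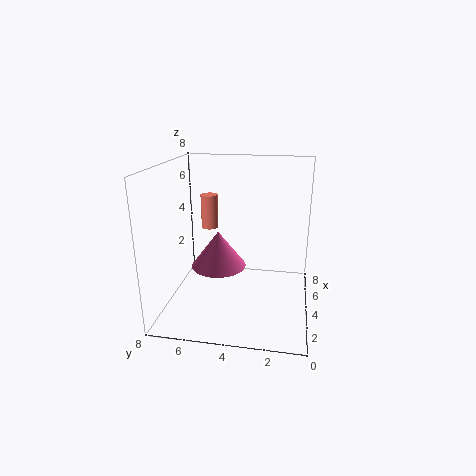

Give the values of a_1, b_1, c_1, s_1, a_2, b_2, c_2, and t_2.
a_1 = 5.5
b_1 = 6
c_1 = 4
s_1 = 0.5
a_2 = 3.5
b_2 = 5
c_2 = 2.5
t_2 = 2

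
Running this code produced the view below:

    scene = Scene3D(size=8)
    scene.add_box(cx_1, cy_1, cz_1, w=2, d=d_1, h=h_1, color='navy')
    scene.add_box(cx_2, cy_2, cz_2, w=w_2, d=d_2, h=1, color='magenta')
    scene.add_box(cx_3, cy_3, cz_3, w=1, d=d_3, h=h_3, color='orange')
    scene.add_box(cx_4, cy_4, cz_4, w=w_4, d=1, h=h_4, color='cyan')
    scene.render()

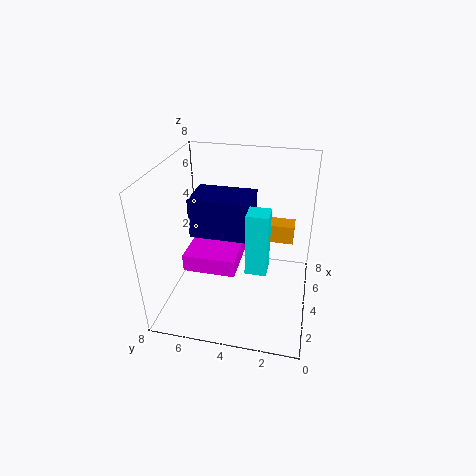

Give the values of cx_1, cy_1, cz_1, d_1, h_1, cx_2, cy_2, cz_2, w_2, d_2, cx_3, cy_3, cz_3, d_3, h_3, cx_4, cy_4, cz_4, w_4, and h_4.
cx_1 = 2
cy_1 = 3
cz_1 = 5
d_1 = 3
h_1 = 2
cx_2 = 3
cy_2 = 4
cz_2 = 2
w_2 = 3
d_2 = 3
cx_3 = 4
cy_3 = 1
cz_3 = 4
d_3 = 2
h_3 = 1
cx_4 = 1
cy_4 = 2
cz_4 = 4
w_4 = 1
h_4 = 3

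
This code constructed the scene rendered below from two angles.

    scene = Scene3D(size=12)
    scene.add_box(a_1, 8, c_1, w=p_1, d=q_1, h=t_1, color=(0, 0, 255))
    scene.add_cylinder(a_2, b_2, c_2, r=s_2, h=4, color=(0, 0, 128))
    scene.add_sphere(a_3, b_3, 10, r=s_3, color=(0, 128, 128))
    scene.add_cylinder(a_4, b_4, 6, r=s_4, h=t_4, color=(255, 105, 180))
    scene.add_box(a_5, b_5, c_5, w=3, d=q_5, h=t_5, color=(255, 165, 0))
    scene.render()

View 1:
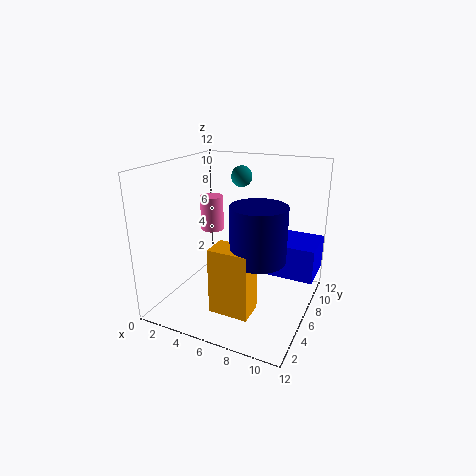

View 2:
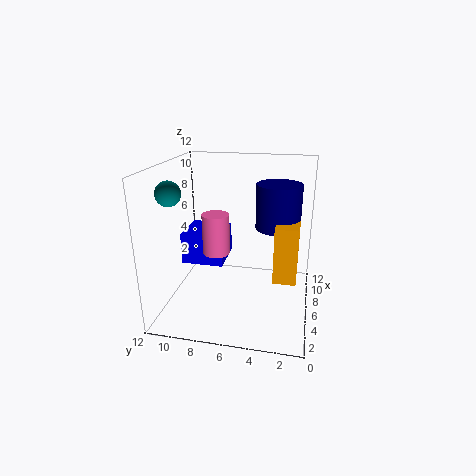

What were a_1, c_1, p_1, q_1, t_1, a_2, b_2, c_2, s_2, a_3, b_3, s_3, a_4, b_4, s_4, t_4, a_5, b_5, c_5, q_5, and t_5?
a_1 = 8
c_1 = 2
p_1 = 4
q_1 = 4
t_1 = 3
a_2 = 9
b_2 = 3
c_2 = 6
s_2 = 2
a_3 = 4
b_3 = 11
s_3 = 1
a_4 = 3
b_4 = 7
s_4 = 1
t_4 = 3
a_5 = 6
b_5 = 1
c_5 = 2
q_5 = 2
t_5 = 5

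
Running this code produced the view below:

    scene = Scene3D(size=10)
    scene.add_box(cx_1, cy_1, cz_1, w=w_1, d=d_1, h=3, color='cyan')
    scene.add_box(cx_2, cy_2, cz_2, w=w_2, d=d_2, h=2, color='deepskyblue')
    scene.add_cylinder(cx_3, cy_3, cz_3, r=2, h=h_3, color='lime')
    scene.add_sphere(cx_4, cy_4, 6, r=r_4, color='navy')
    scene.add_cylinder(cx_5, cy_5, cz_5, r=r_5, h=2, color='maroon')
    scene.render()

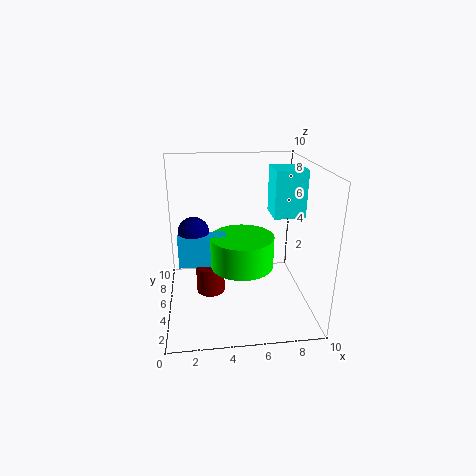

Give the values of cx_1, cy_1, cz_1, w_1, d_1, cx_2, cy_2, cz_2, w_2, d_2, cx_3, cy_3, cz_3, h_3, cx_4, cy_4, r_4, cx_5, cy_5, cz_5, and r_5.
cx_1 = 7; cy_1 = 3; cz_1 = 7; w_1 = 2; d_1 = 2; cx_2 = 1; cy_2 = 3; cz_2 = 4; w_2 = 3; d_2 = 1; cx_3 = 5; cy_3 = 3; cz_3 = 4; h_3 = 2; cx_4 = 2; cy_4 = 4; r_4 = 1; cx_5 = 3; cy_5 = 5; cz_5 = 1; r_5 = 1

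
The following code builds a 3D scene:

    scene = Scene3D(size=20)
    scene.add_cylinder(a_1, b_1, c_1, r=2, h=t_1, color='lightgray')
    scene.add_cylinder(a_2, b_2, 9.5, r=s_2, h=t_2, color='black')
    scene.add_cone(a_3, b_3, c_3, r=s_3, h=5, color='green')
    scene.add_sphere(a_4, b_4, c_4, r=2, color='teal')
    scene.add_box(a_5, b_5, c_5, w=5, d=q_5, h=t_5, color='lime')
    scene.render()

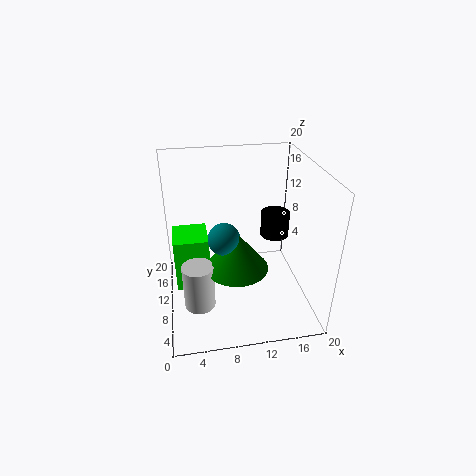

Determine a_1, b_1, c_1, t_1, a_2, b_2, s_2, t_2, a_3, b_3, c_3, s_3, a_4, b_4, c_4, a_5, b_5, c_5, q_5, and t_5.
a_1 = 4, b_1 = 5, c_1 = 3.5, t_1 = 6, a_2 = 15.5, b_2 = 11, s_2 = 2, t_2 = 3.5, a_3 = 9, b_3 = 5.5, c_3 = 8.5, s_3 = 4, a_4 = 7.5, b_4 = 6, c_4 = 12.5, a_5 = 1, b_5 = 10.5, c_5 = 1.5, q_5 = 5.5, t_5 = 8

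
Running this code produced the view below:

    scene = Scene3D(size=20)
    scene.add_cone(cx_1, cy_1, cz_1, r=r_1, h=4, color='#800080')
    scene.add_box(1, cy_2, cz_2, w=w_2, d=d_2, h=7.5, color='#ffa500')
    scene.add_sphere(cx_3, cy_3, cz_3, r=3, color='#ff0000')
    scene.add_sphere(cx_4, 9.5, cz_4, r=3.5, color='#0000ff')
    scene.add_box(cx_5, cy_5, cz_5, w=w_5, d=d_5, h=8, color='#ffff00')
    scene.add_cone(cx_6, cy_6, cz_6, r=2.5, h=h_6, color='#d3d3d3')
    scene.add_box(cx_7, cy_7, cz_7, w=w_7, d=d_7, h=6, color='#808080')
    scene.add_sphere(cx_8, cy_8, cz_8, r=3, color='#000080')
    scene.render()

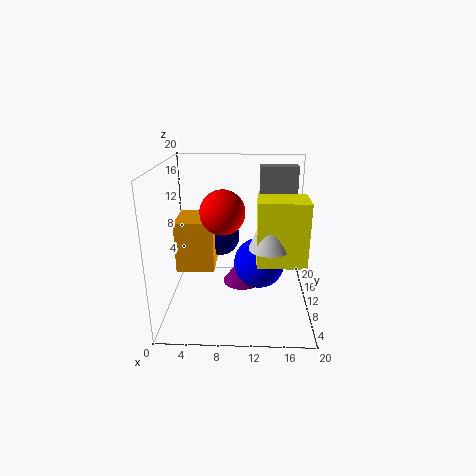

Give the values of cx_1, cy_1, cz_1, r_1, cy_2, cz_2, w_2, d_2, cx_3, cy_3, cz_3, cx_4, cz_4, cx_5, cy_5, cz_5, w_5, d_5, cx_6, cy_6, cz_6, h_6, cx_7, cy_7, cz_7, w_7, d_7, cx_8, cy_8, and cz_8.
cx_1 = 10.5
cy_1 = 14
cz_1 = 1
r_1 = 3
cy_2 = 10
cz_2 = 4.5
w_2 = 5.5
d_2 = 6
cx_3 = 8
cy_3 = 9
cz_3 = 14
cx_4 = 13
cz_4 = 6.5
cx_5 = 12.5
cy_5 = 3
cz_5 = 9
w_5 = 6
d_5 = 4.5
cx_6 = 14
cy_6 = 4.5
cz_6 = 11
h_6 = 6
cx_7 = 13
cy_7 = 14.5
cz_7 = 13
w_7 = 5.5
d_7 = 2.5
cx_8 = 7
cy_8 = 15.5
cz_8 = 8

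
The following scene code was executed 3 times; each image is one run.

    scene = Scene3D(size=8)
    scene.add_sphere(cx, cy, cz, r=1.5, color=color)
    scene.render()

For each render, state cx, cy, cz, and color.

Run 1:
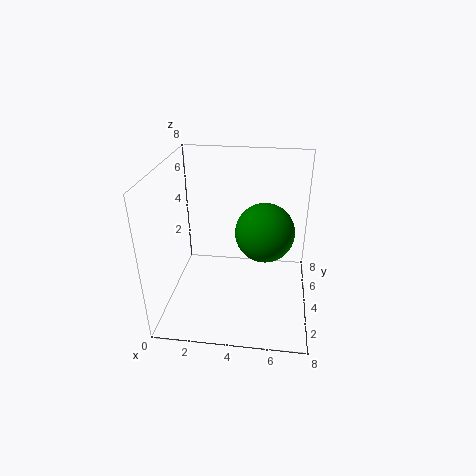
cx = 5.5; cy = 3; cz = 5; color = 'green'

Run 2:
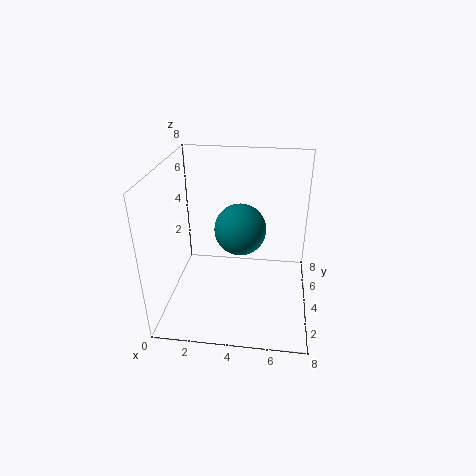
cx = 4; cy = 5; cz = 4; color = 'teal'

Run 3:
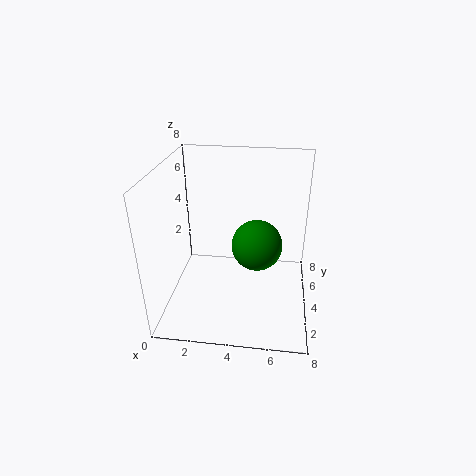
cx = 5; cy = 5; cz = 3; color = 'green'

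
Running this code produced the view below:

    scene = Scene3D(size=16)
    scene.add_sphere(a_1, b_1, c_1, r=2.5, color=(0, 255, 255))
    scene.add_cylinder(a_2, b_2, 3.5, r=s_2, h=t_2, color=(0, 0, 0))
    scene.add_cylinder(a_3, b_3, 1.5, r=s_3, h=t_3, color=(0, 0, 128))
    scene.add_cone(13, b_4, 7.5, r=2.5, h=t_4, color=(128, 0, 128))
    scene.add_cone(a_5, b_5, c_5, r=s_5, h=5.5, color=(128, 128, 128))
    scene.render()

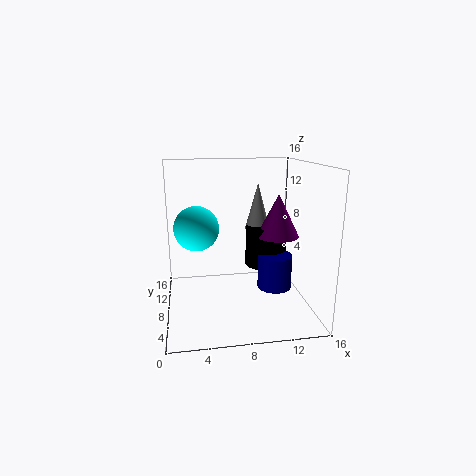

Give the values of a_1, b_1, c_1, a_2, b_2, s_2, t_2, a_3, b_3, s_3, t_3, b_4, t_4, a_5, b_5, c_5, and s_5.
a_1 = 3.5
b_1 = 9
c_1 = 9
a_2 = 12
b_2 = 11
s_2 = 2.5
t_2 = 5
a_3 = 12.5
b_3 = 8.5
s_3 = 2
t_3 = 4
b_4 = 9.5
t_4 = 5
a_5 = 11
b_5 = 11.5
c_5 = 8
s_5 = 1.5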